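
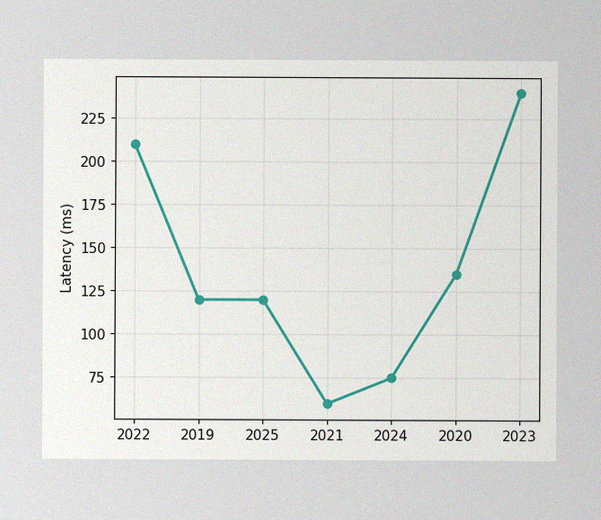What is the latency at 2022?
210ms

The image has some photo noise and uneven lighting. At 2022, the line is at 210ms.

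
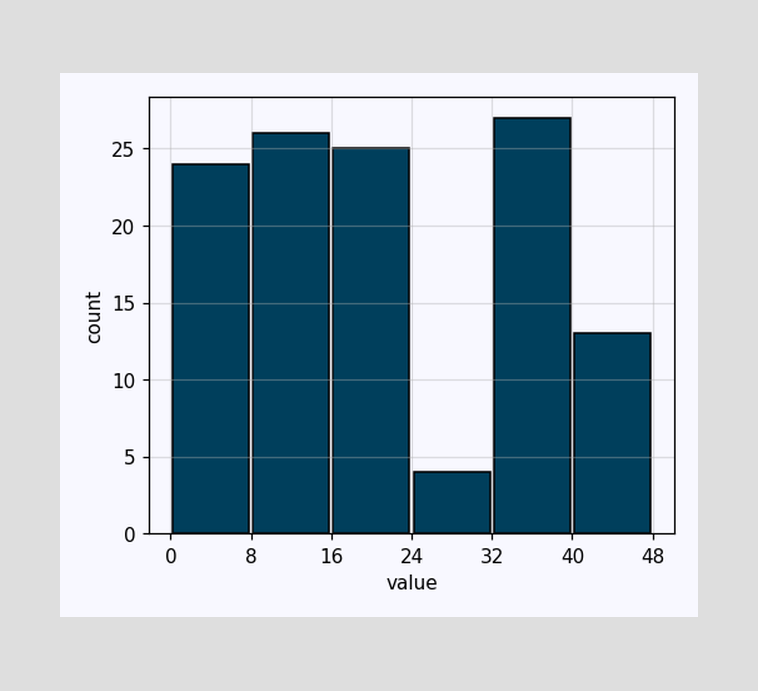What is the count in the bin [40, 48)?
The [40, 48) bin has height 13.

13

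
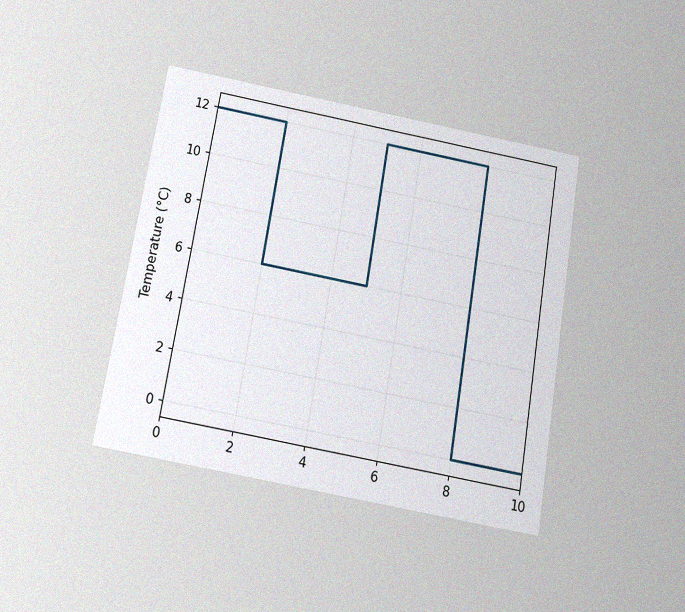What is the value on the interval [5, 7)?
12°C

The chart is tilted about 9° clockwise and viewed slightly from below, with some photo noise. On [5, 7) the step sits at 12°C.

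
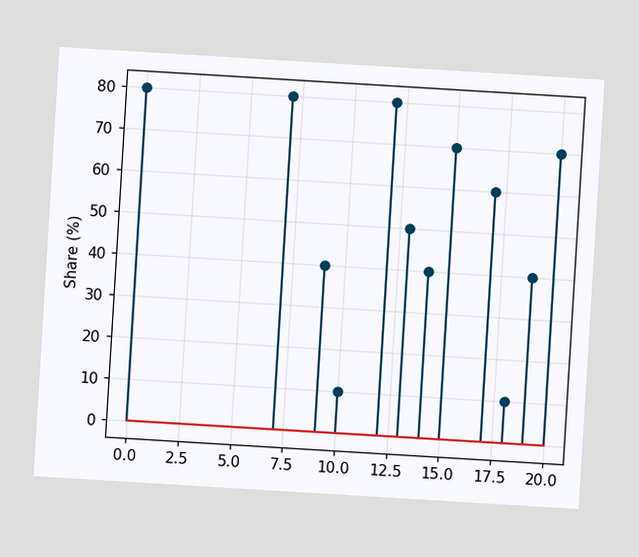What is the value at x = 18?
10%

The chart is tilted about 3° clockwise. The stem at x=18 reaches 10%.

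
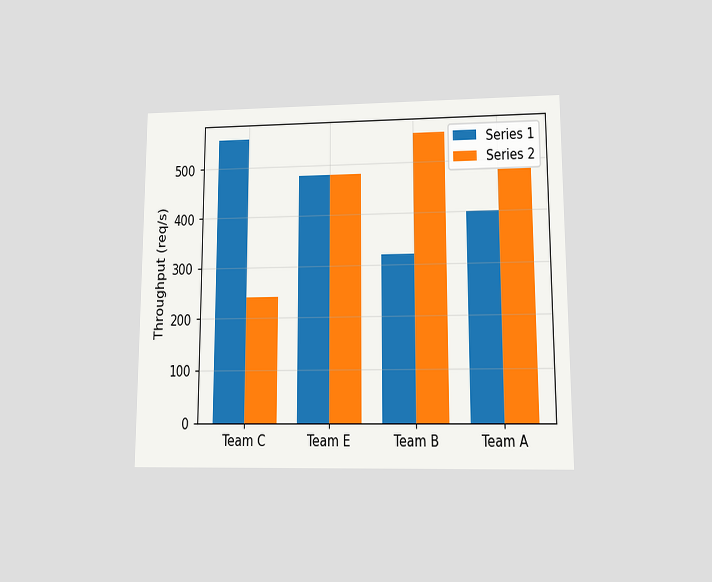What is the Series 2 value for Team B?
560req/s

The chart is viewed at a slight angle. The Series 2 bar at Team B reaches 560req/s on the y-axis.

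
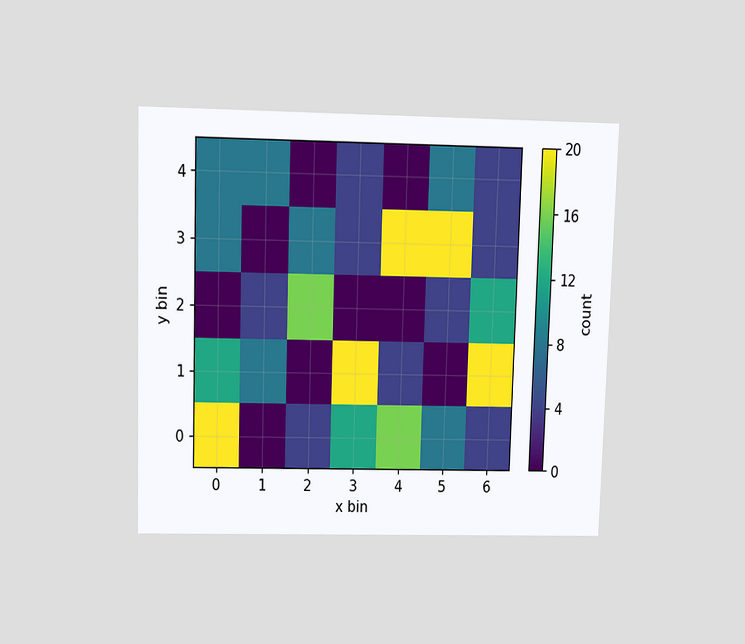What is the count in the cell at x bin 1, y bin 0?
The chart is viewed slightly from above. Matching the cell (1, 0) against the colorbar gives 0.

0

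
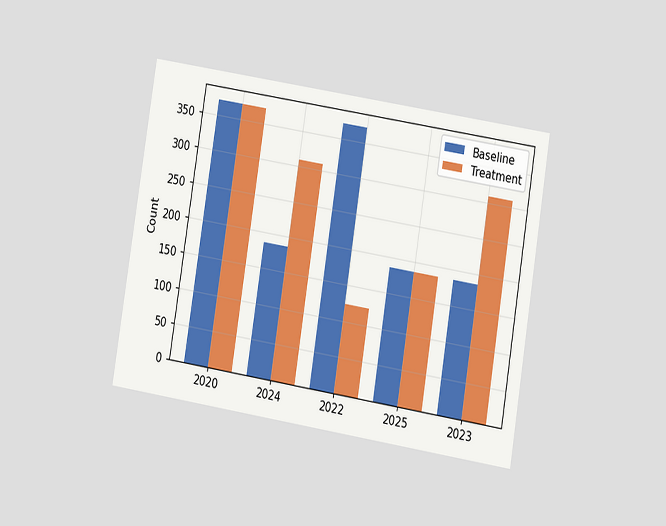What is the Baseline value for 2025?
186

The chart is tilted about 9° clockwise and viewed at a slight angle. The Baseline bar at 2025 reaches 186 on the y-axis.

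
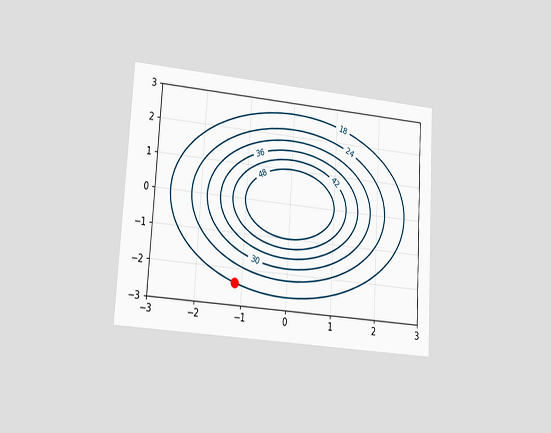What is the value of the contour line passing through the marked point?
18

The chart is tilted about 3° clockwise and viewed at a slight angle. The marked point sits on the contour labelled 18.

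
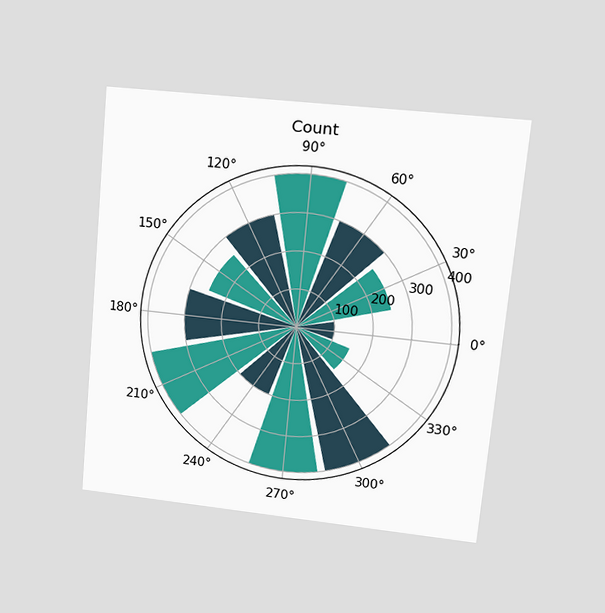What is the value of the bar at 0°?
The chart is tilted about 5° clockwise and viewed at a slight angle. The bar at 0° reaches 100 on the radial axis.

100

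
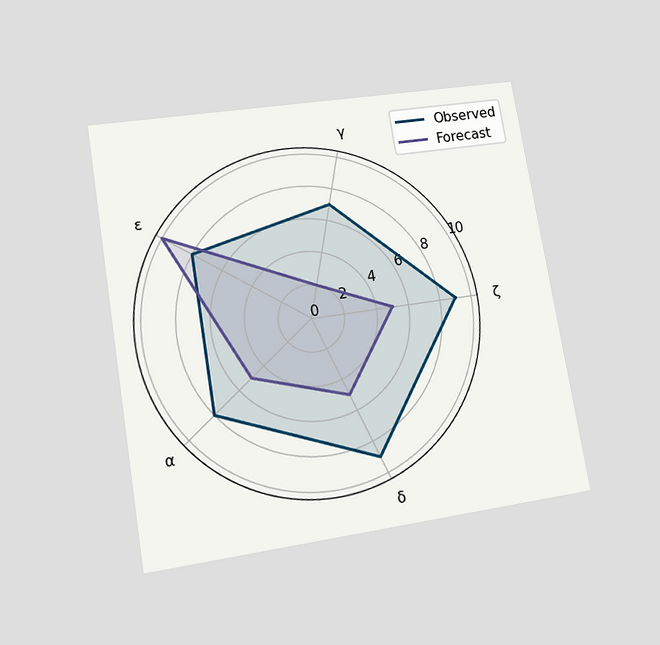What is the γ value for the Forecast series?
2

The chart is tilted about 9° counter-clockwise and viewed at a slight angle. On the γ axis, Forecast reaches 2.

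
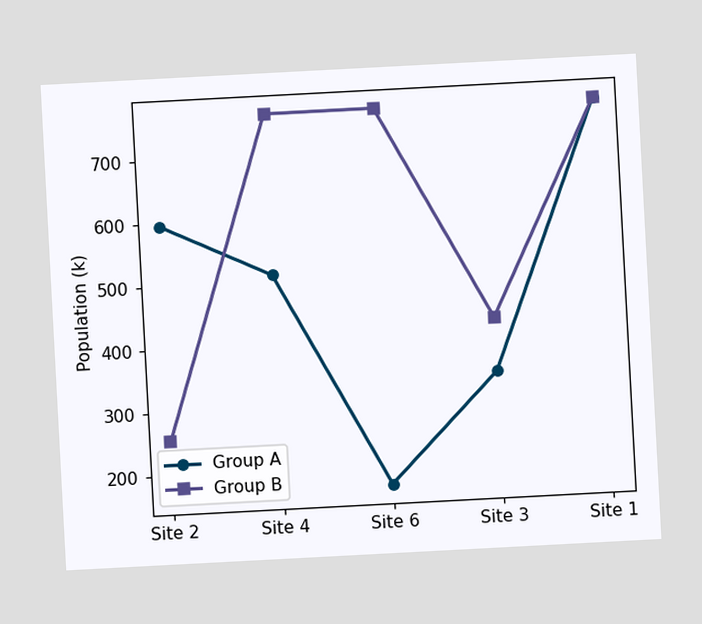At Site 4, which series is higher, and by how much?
The chart is tilted about 3° counter-clockwise. At Site 4, Group B sits above the other line by 255k.

Group B, by 255k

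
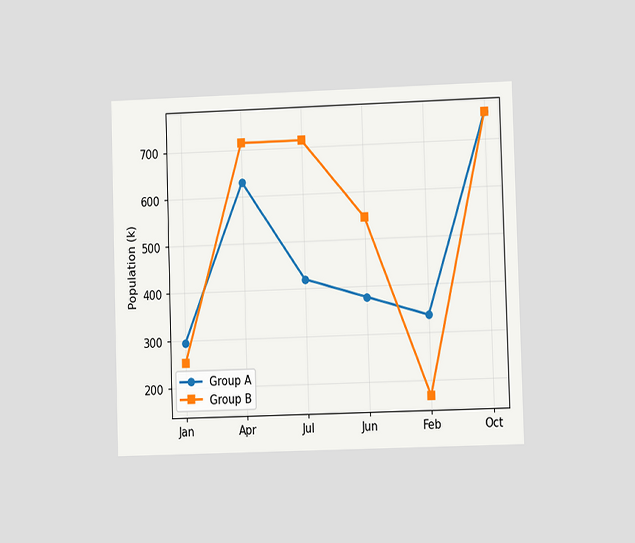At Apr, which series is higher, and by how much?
The chart is viewed at a slight angle. At Apr, Group B sits above the other line by 84k.

Group B, by 84k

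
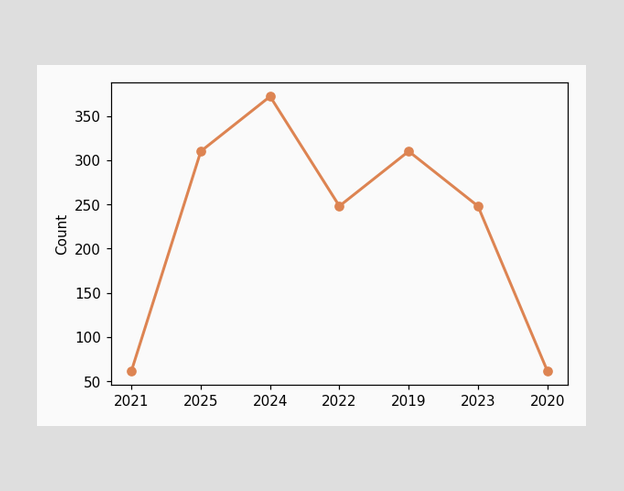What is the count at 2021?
At 2021, the line is at 62.

62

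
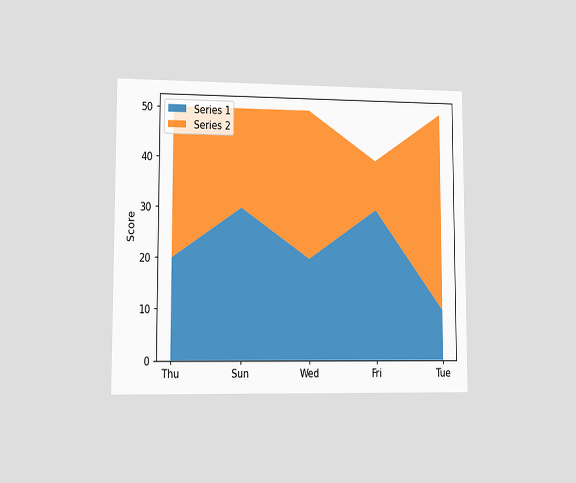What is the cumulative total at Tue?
The chart is viewed at a slight angle. The stacked total at Tue reaches 50.

50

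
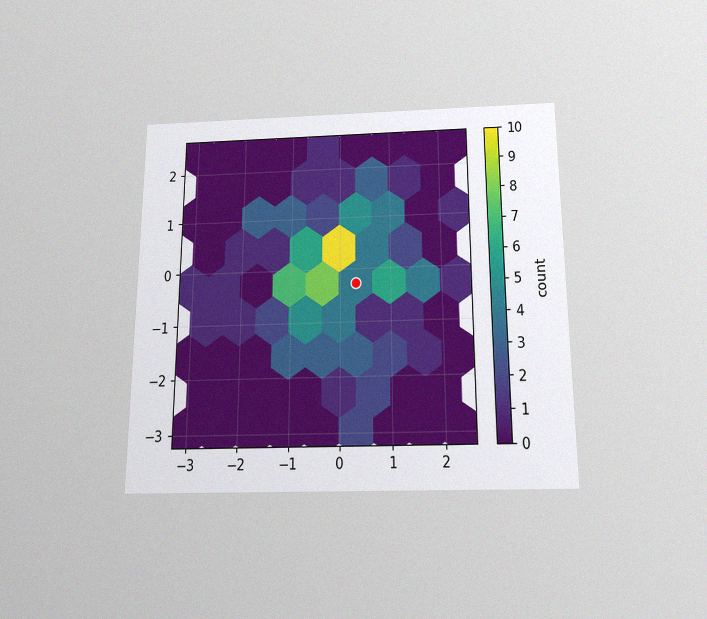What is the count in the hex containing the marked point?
The chart is viewed slightly from below, with some photo noise. The marked hex reads 4 on the colorbar.

4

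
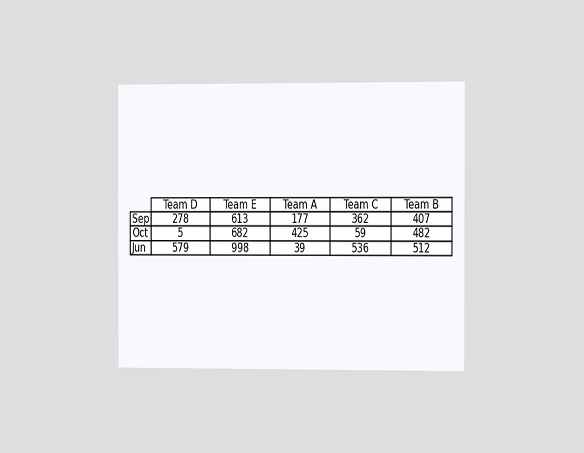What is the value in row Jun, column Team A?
The chart is viewed slightly from the right. The (Jun, Team A) cell reads 39.

39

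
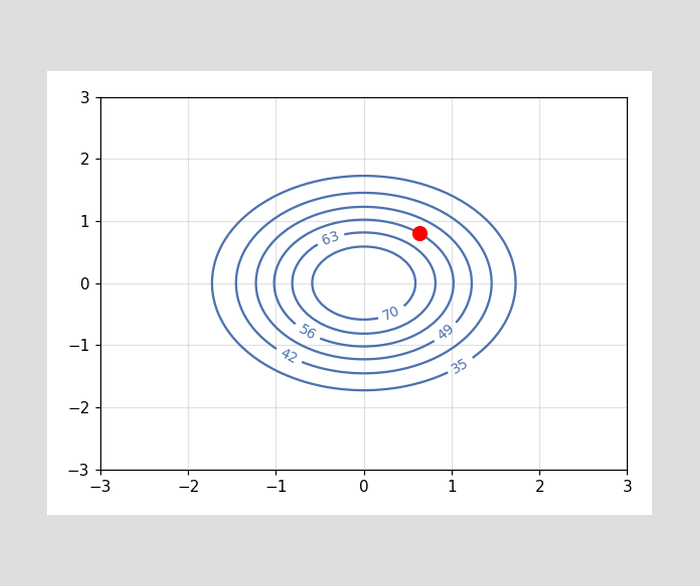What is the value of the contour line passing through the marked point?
56

The marked point sits on the contour labelled 56.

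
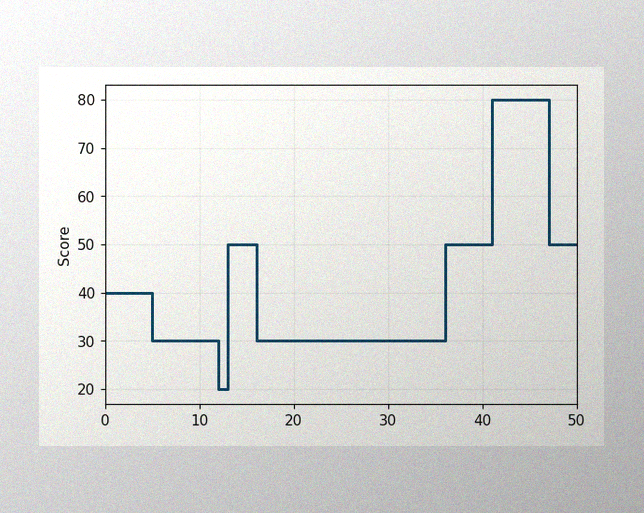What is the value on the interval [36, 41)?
50

The image has some photo noise and uneven lighting. On [36, 41) the step sits at 50.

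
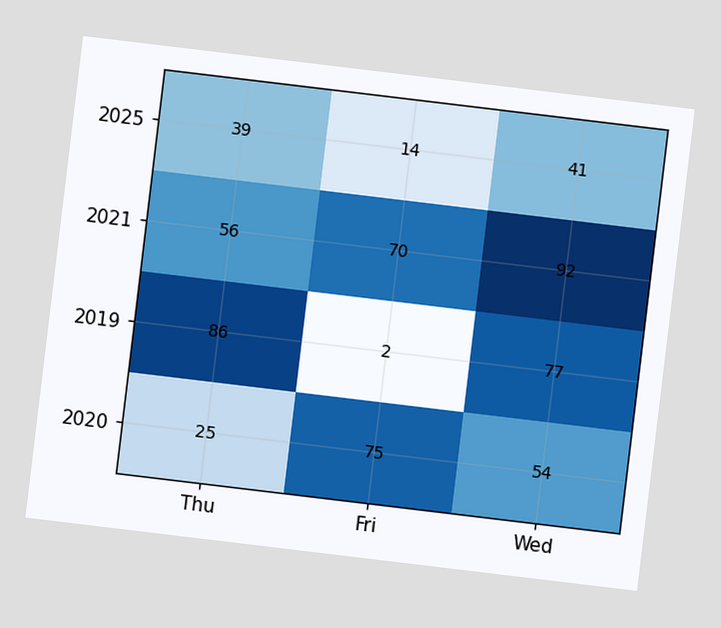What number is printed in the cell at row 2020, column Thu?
The chart is tilted about 7° clockwise. The (2020, Thu) cell reads 25.

25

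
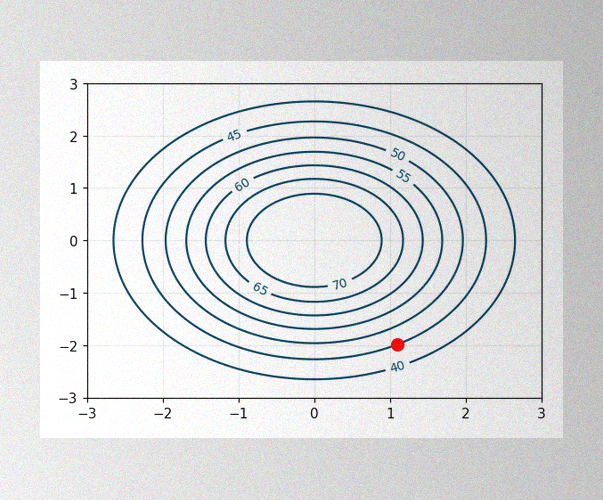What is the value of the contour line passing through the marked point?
The image has some photo noise and uneven lighting. The marked point sits on the contour labelled 45.

45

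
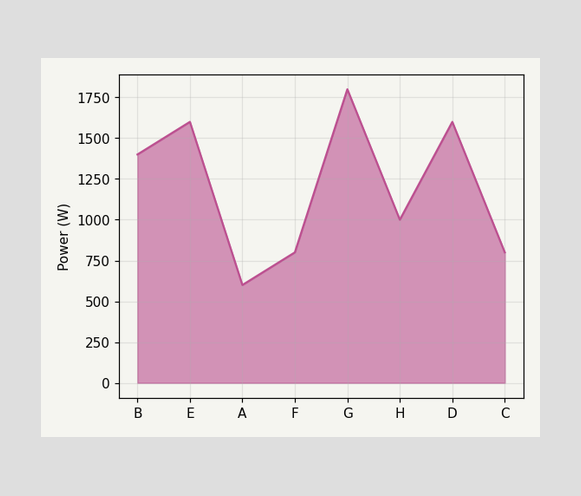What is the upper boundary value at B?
At B the upper boundary is at 1400W.

1400W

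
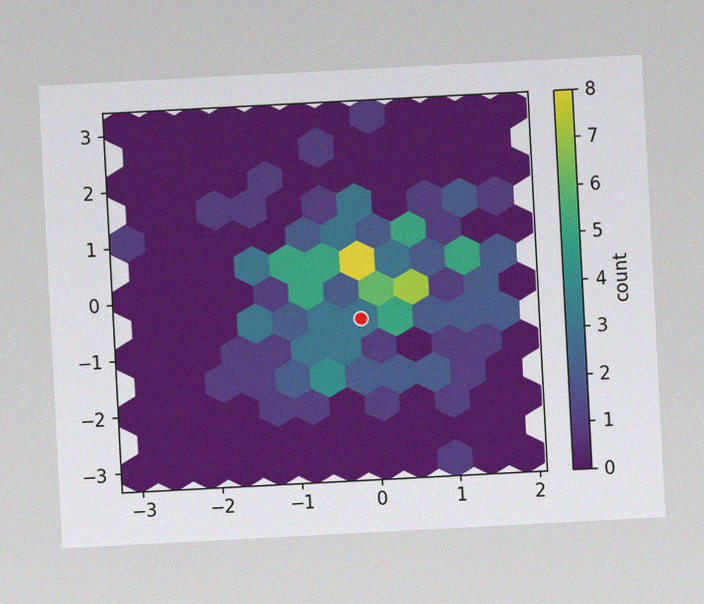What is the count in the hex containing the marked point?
3

The chart is tilted about 3° counter-clockwise, with some photo noise. The marked hex reads 3 on the colorbar.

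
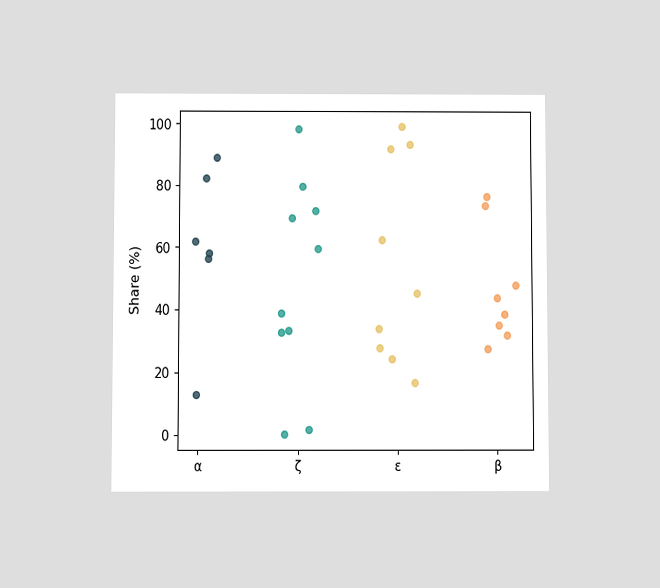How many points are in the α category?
The chart is viewed slightly from below. Counting the markers in the α column gives 6.

6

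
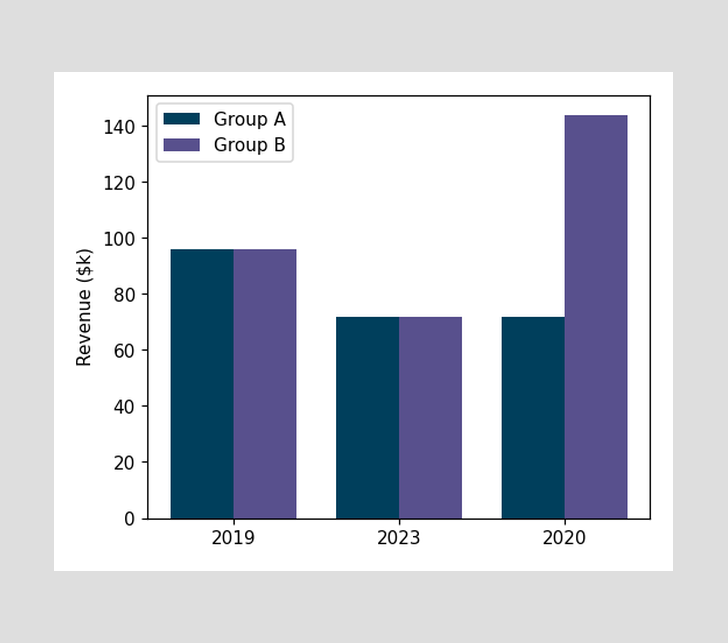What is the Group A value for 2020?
$72k

The Group A bar at 2020 reaches $72k on the y-axis.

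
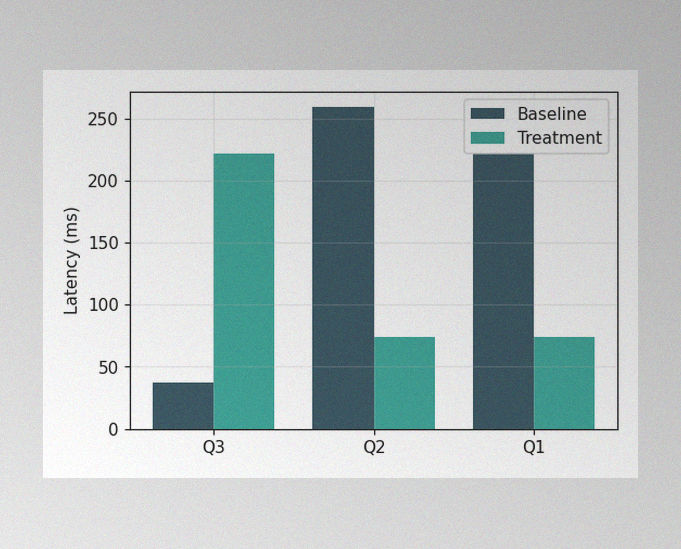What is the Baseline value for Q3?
37ms

The image has some photo noise and uneven lighting. The Baseline bar at Q3 reaches 37ms on the y-axis.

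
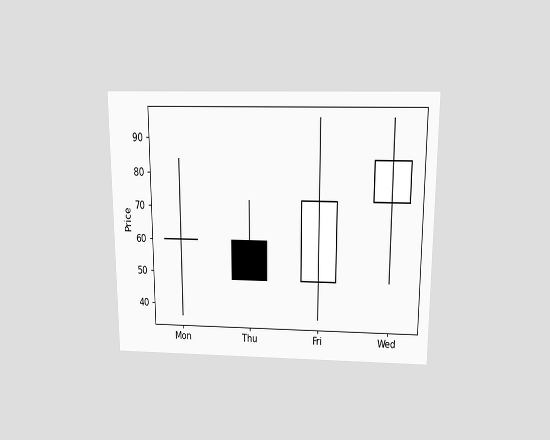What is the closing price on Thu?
The chart is viewed slightly from above. The Thu candle closes at 48.

48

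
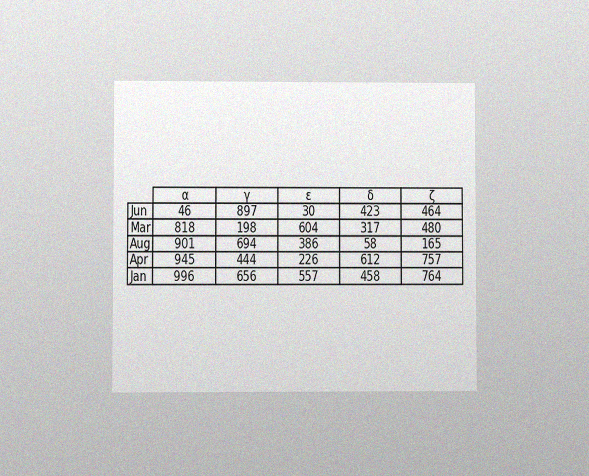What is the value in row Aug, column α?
The chart is viewed at a slight angle, with some photo noise. The (Aug, α) cell reads 901.

901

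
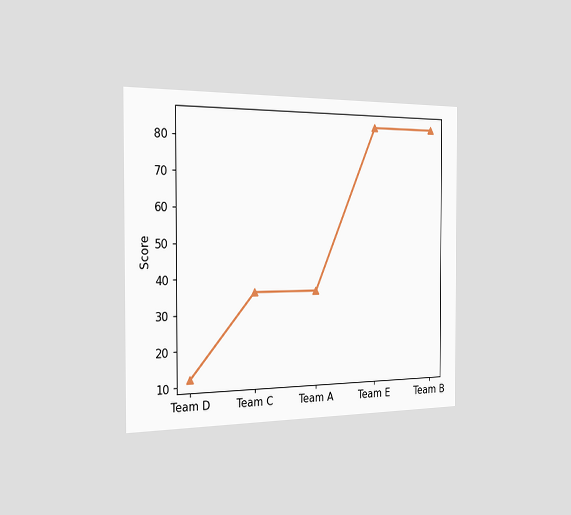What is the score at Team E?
84

The chart is viewed slightly from the left. At Team E, the line is at 84.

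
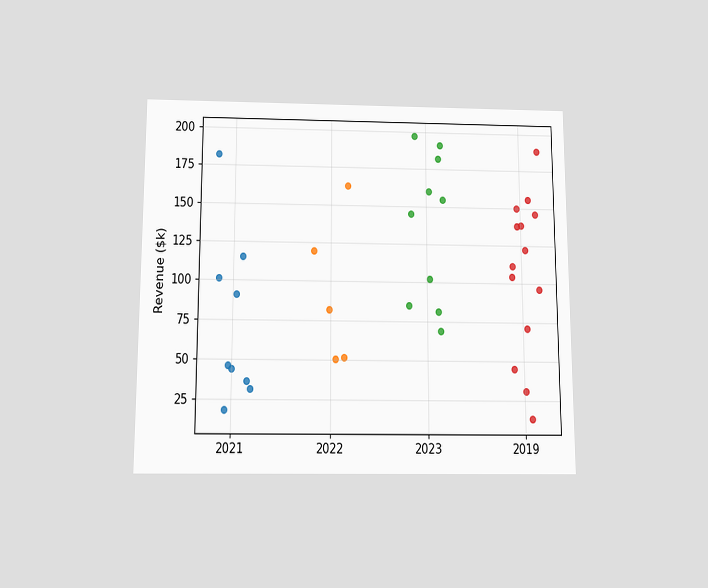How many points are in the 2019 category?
The chart is viewed slightly from below. Counting the markers in the 2019 column gives 14.

14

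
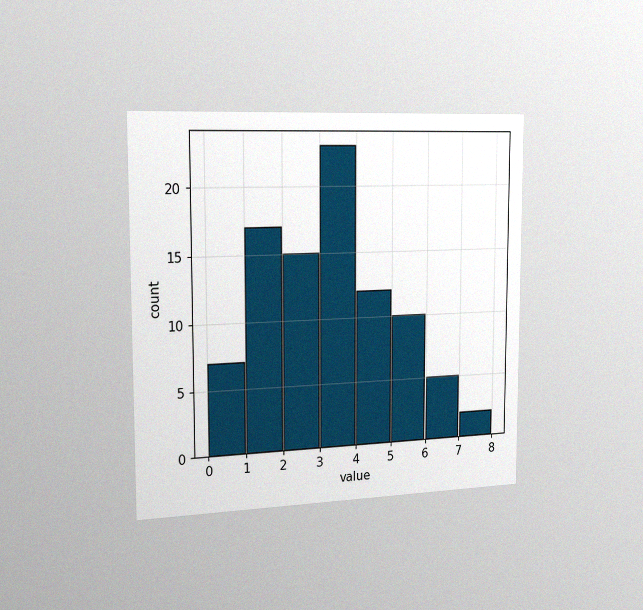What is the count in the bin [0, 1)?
7

The chart is viewed slightly from the left, with some photo noise. The [0, 1) bin has height 7.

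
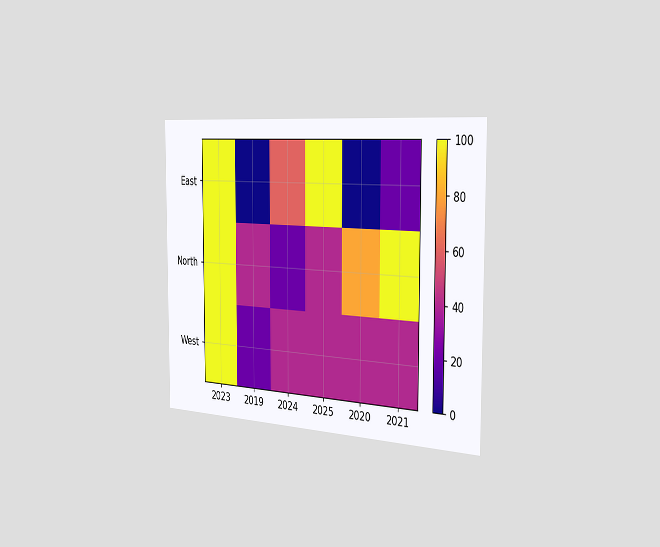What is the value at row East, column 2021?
The chart is viewed slightly from the right. Matching cell (East, 2021) against the colorbar gives 20.

20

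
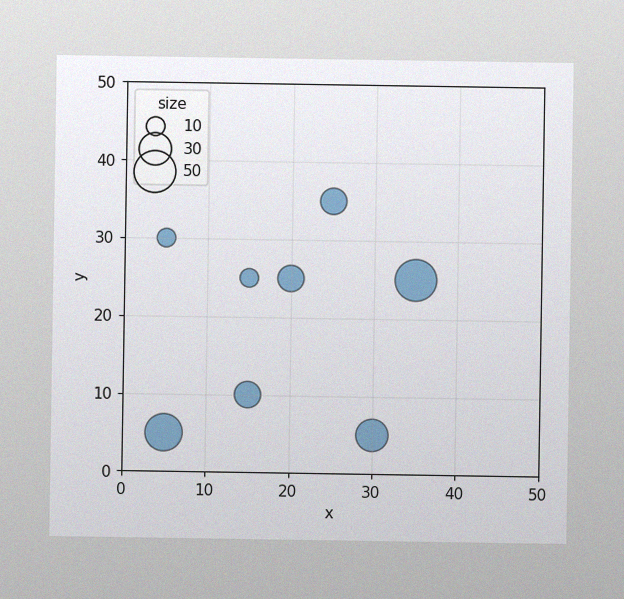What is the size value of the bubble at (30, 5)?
30

The image has some photo noise and uneven lighting. Matching the bubble at (30, 5) against the size legend gives 30.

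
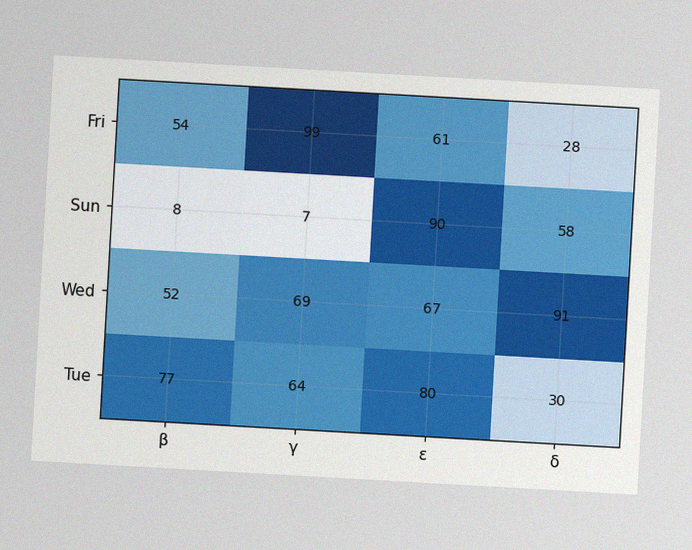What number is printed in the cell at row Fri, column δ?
The chart is tilted about 3° clockwise, with some photo noise. The (Fri, δ) cell reads 28.

28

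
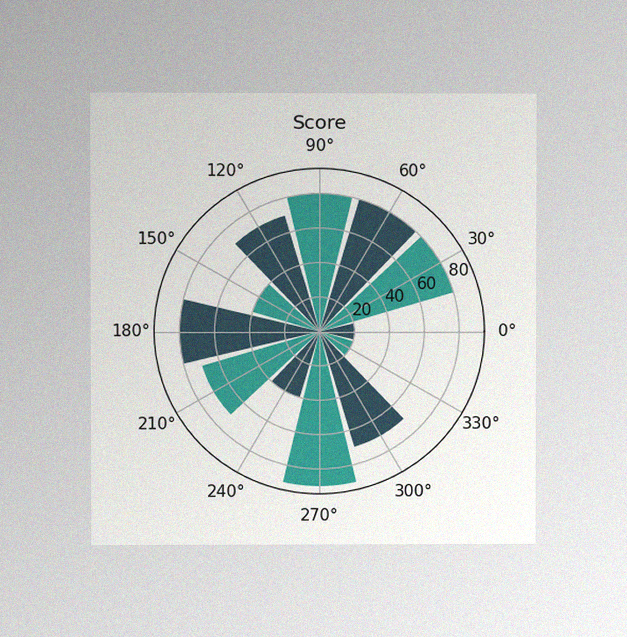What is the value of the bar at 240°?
40

The chart is viewed at a slight angle, with some photo noise. The bar at 240° reaches 40 on the radial axis.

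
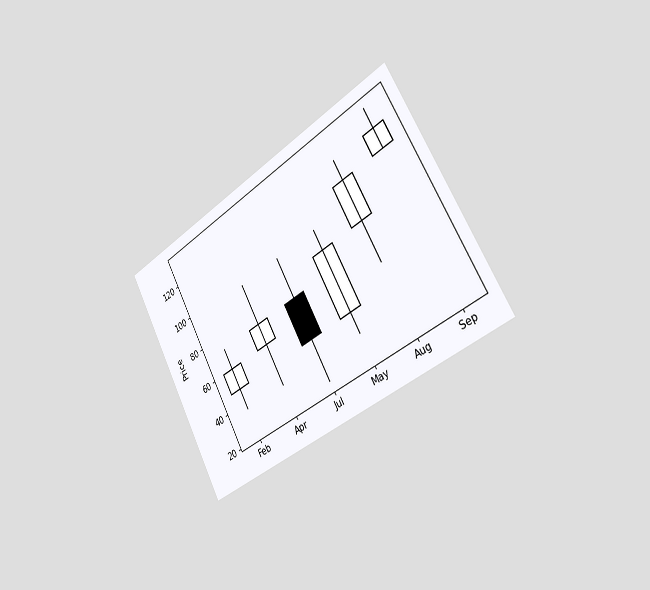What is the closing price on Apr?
72

The chart is tilted about 29° counter-clockwise and viewed slightly from the right. The Apr candle closes at 72.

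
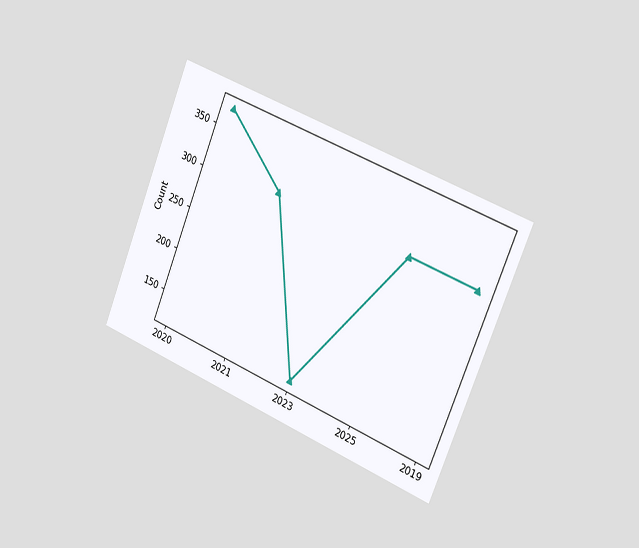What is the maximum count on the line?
The chart is tilted about 22° clockwise and viewed slightly from the right. The highest point is at 2020, and reading across to the y-axis gives 372.

372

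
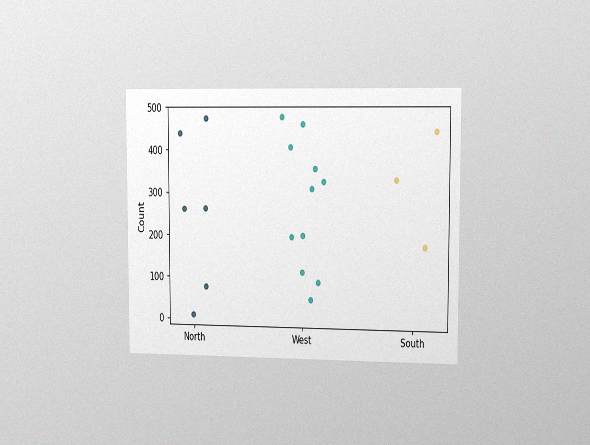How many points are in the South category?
The chart is viewed slightly from the right, with some photo noise. Counting the markers in the South column gives 3.

3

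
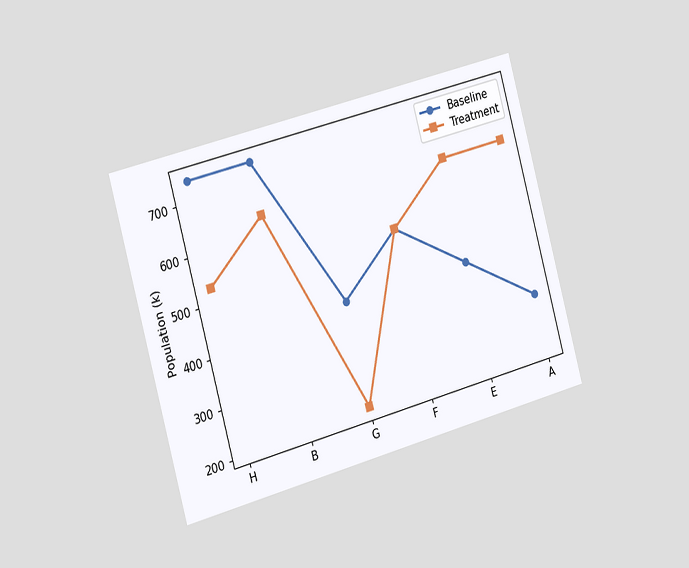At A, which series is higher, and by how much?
The chart is tilted about 15° counter-clockwise and viewed slightly from the left. At A, Treatment sits above the other line by 318k.

Treatment, by 318k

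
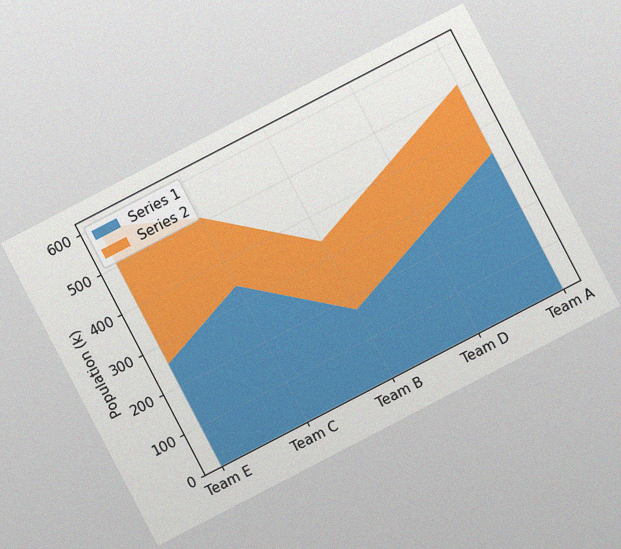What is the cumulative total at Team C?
The chart is tilted about 27° counter-clockwise, with some photo noise. The stacked total at Team C reaches 510k.

510k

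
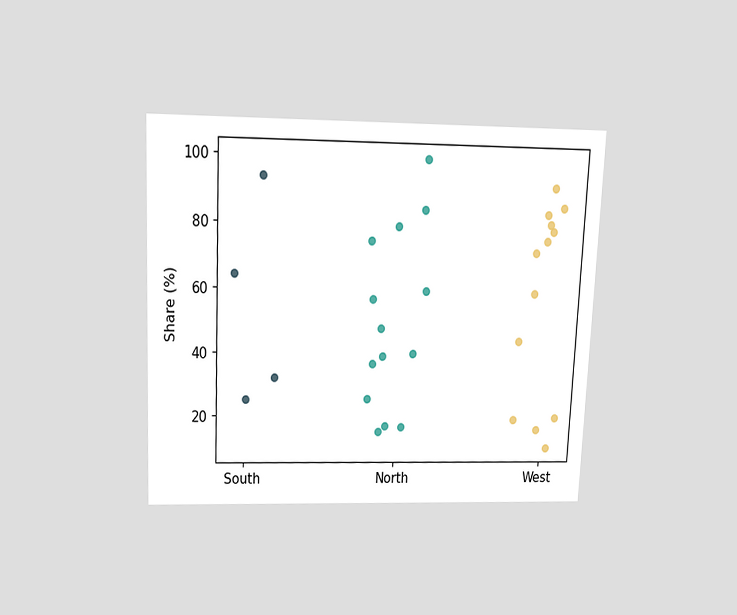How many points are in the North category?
The chart is tilted about 3° clockwise and viewed slightly from above. Counting the markers in the North column gives 14.

14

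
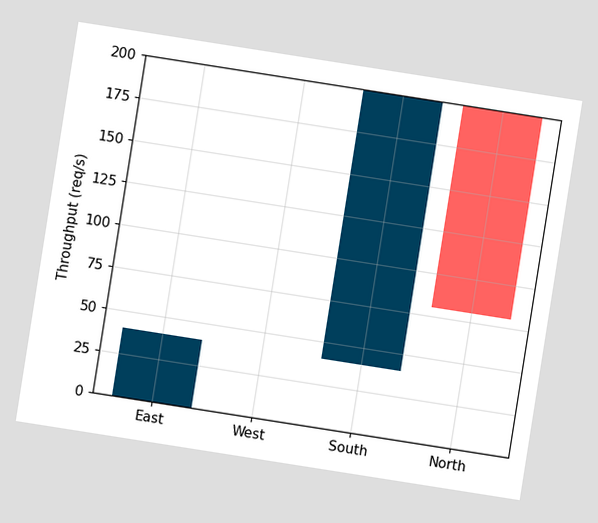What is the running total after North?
80req/s

The chart is tilted about 9° clockwise. After North the running total reaches 80req/s.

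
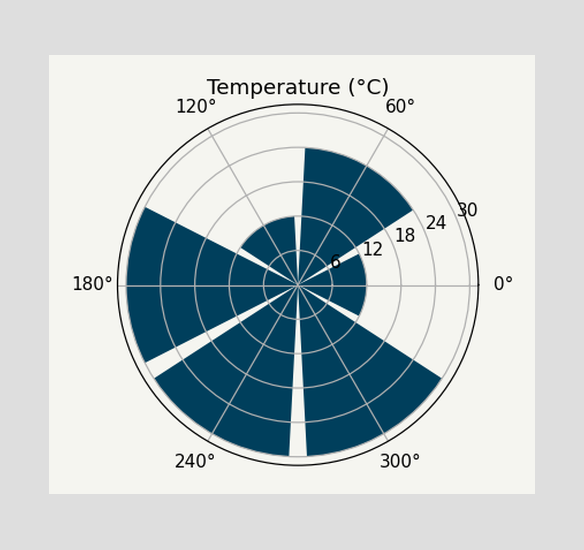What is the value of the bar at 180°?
The bar at 180° reaches 30°C on the radial axis.

30°C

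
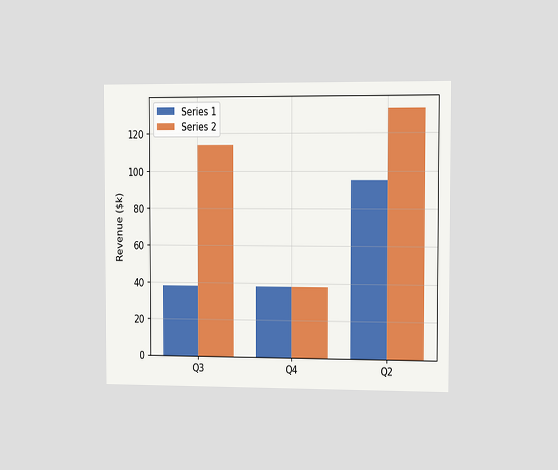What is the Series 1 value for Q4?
$38k

The chart is viewed slightly from the right. The Series 1 bar at Q4 reaches $38k on the y-axis.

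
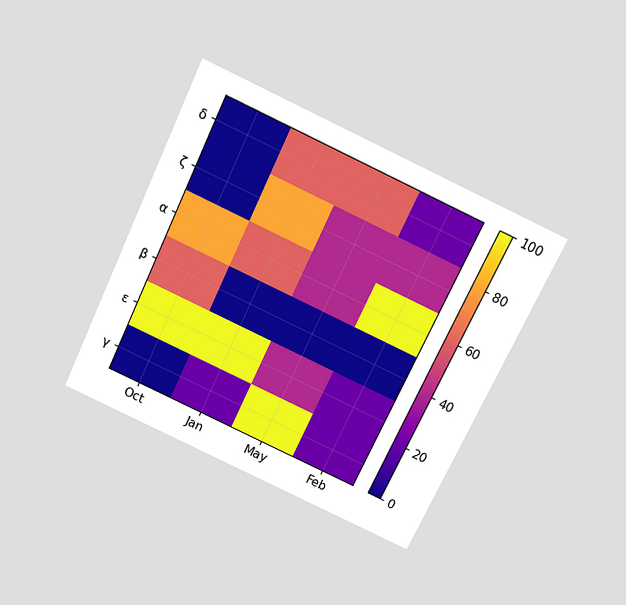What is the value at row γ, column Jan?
The chart is tilted about 25° clockwise and viewed slightly from above. Matching cell (γ, Jan) against the colorbar gives 20.

20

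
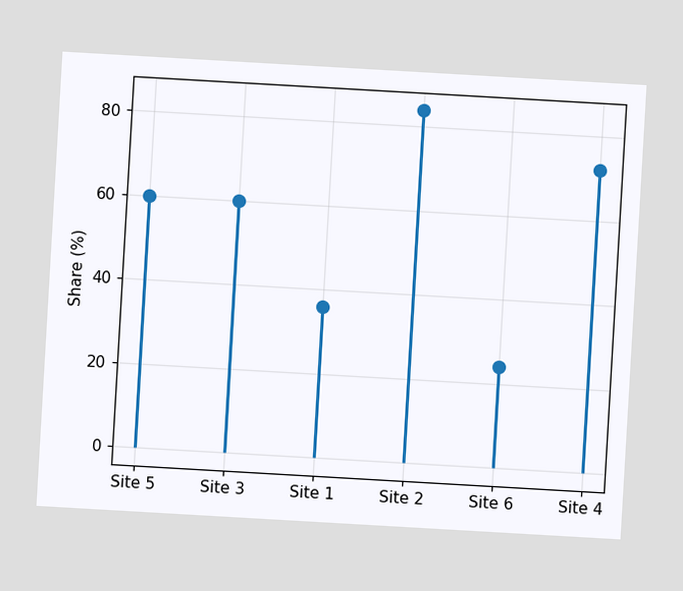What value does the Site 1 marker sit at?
The chart is tilted about 3° clockwise. The Site 1 marker sits at 36%.

36%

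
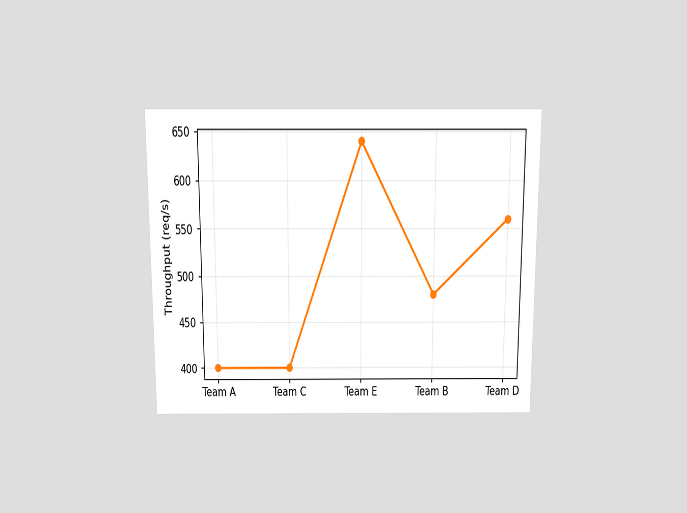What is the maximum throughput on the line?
640req/s

The chart is viewed slightly from above. The highest point is at Team E, and reading across to the y-axis gives 640req/s.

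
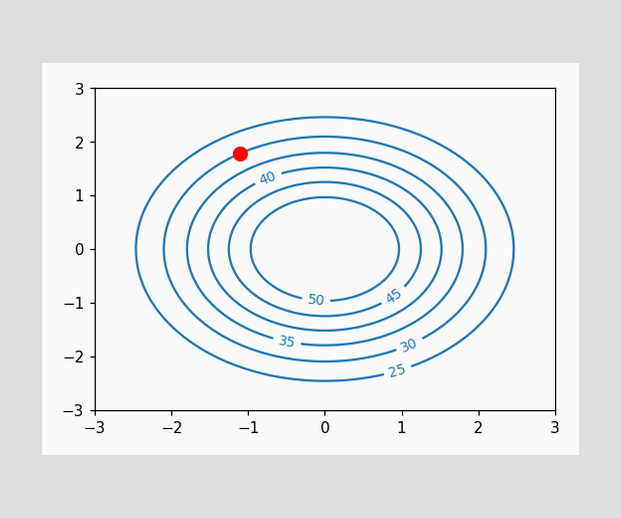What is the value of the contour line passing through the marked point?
The marked point sits on the contour labelled 30.

30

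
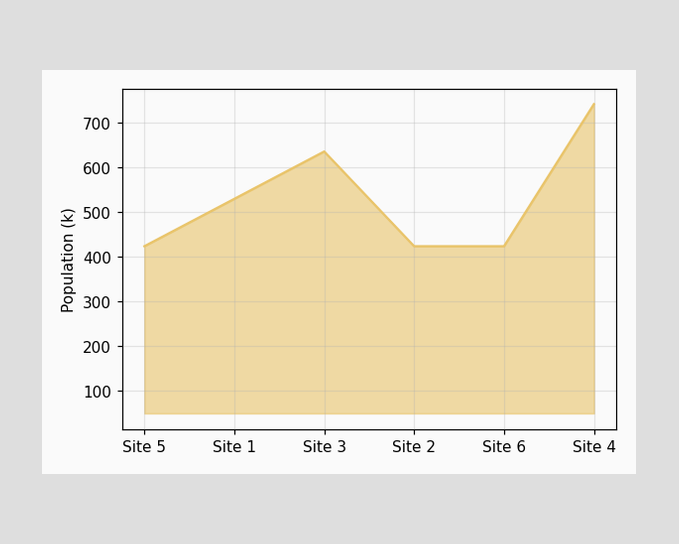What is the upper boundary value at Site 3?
636k

At Site 3 the upper boundary is at 636k.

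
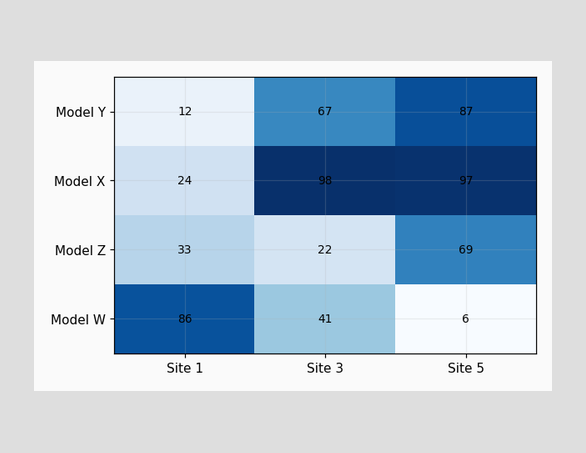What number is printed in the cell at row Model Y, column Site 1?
12

The (Model Y, Site 1) cell reads 12.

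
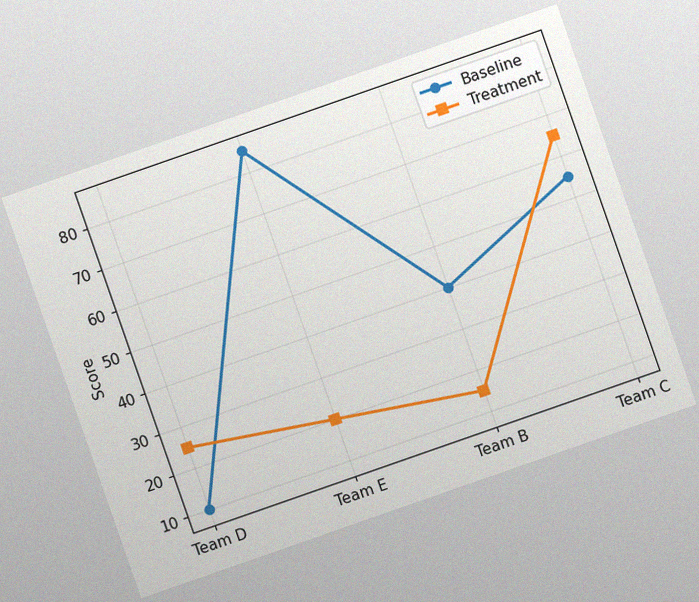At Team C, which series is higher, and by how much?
The chart is tilted about 19° counter-clockwise, with some photo noise. At Team C, Treatment sits above the other line by 10.

Treatment, by 10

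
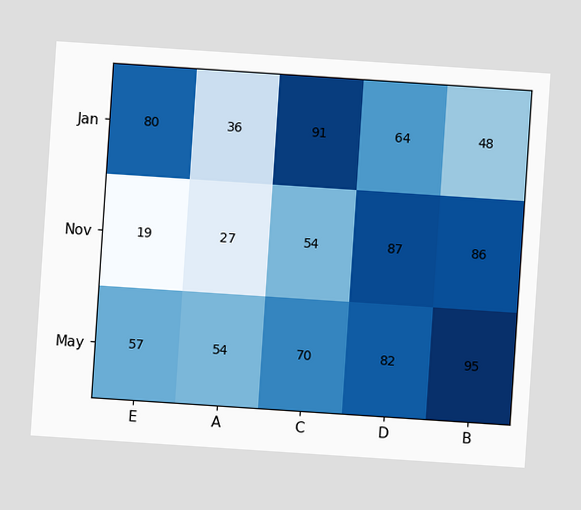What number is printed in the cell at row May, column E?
57

The chart is tilted about 4° clockwise. The (May, E) cell reads 57.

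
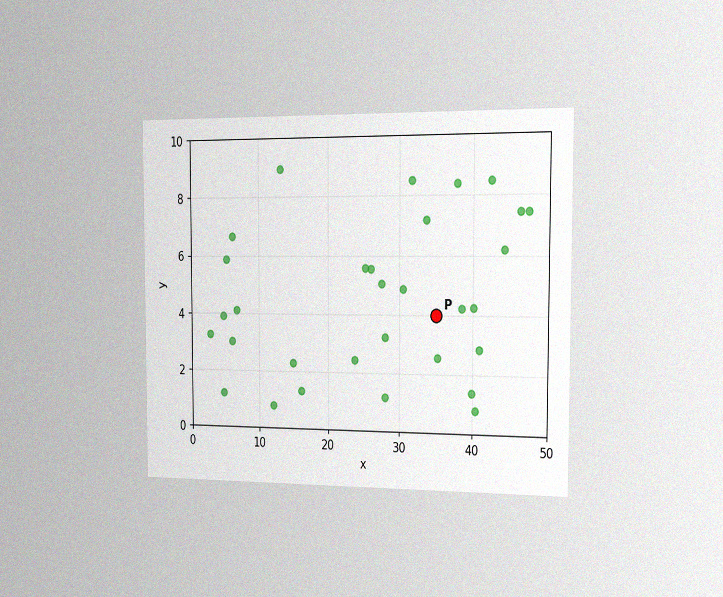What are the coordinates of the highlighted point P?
(35, 4)

The chart is viewed slightly from the right, with some photo noise. Following the gridlines from P to each axis, P sits at (35, 4).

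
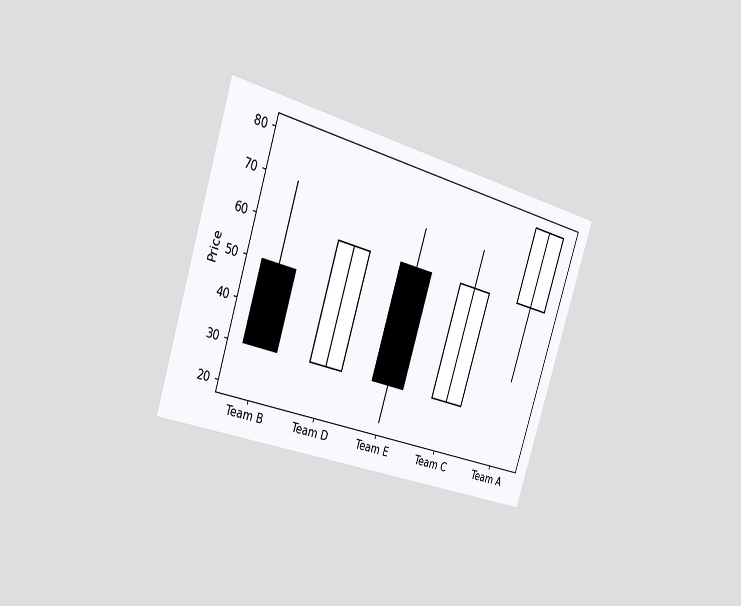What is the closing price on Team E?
30

The chart is tilted about 18° clockwise and viewed slightly from the left. The Team E candle closes at 30.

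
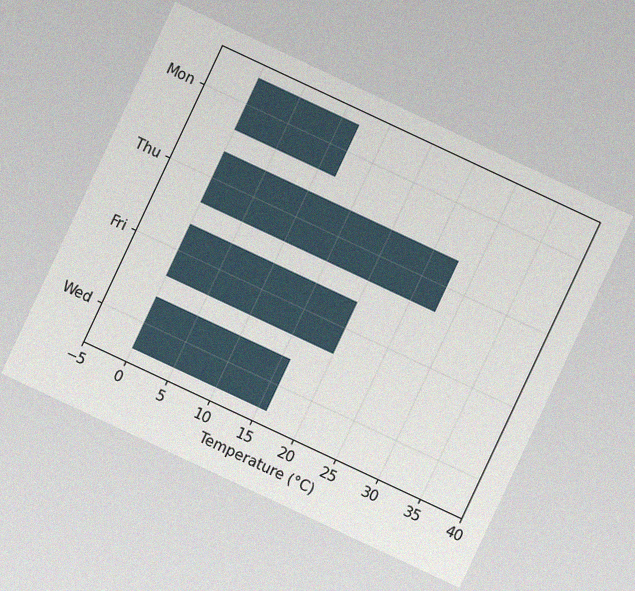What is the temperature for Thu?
The chart is tilted about 25° clockwise, with some photo noise. Reading along the chart's x-axis, the Thu bar reaches 28°C.

28°C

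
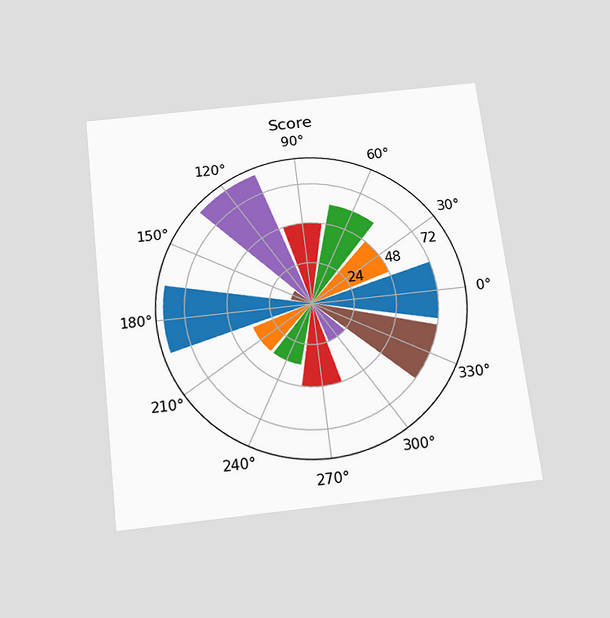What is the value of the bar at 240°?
36

The chart is tilted about 7° counter-clockwise and viewed slightly from below. The bar at 240° reaches 36 on the radial axis.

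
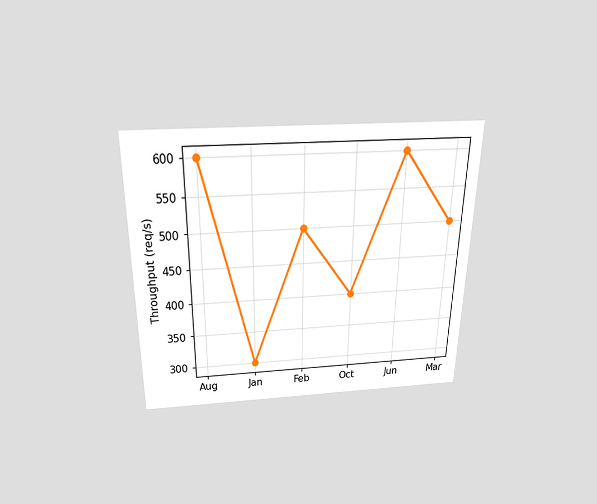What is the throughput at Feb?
The chart is viewed slightly from above. At Feb, the line is at 500req/s.

500req/s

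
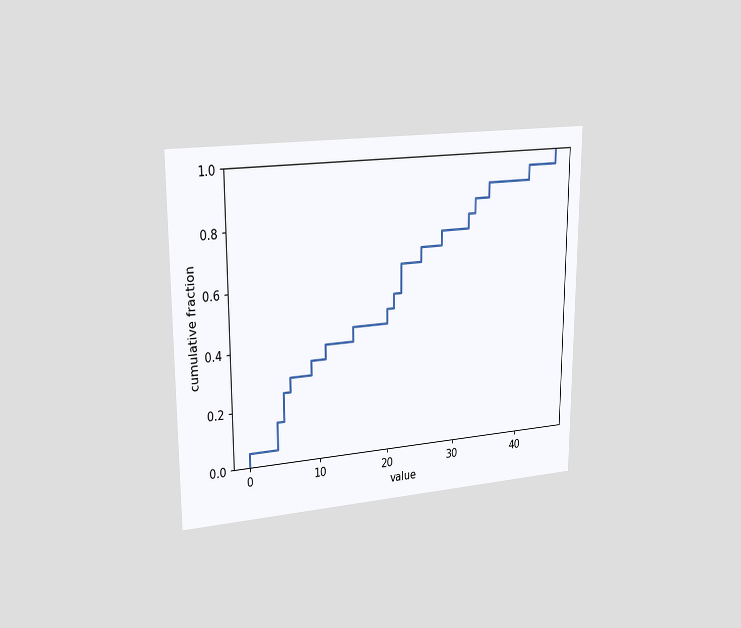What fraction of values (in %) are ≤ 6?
The chart is viewed slightly from the left. At x=6 the ECDF step is at 30%.

30%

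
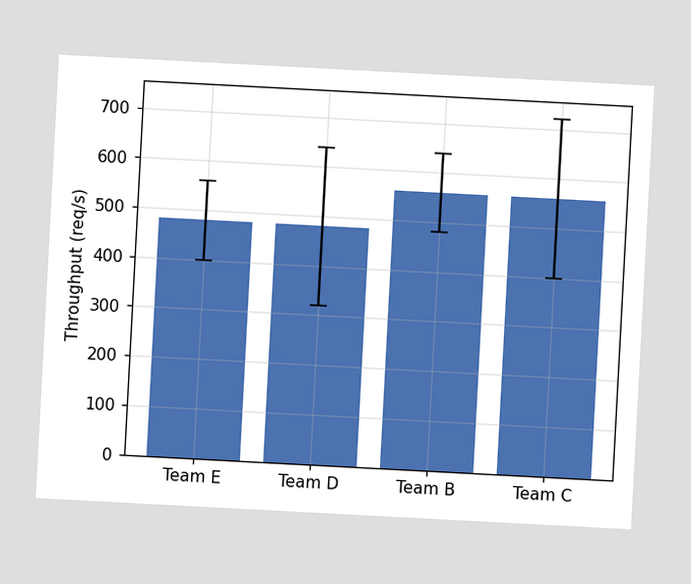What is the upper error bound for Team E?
The chart is tilted about 3° clockwise. The Team E bar's upper whisker reaches 560req/s.

560req/s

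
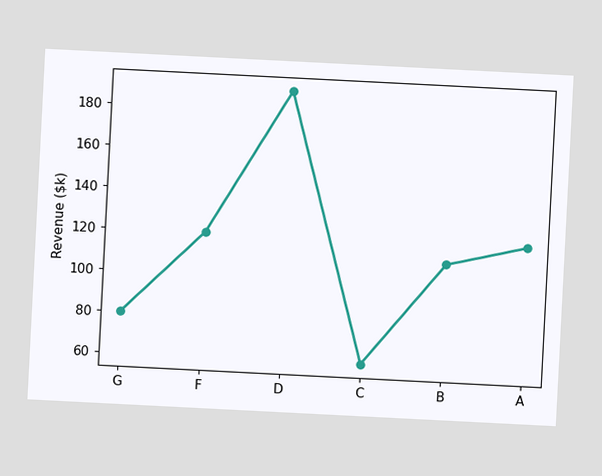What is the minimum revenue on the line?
The chart is tilted about 3° clockwise. The lowest point is at C, and reading across to the y-axis gives $60k.

$60k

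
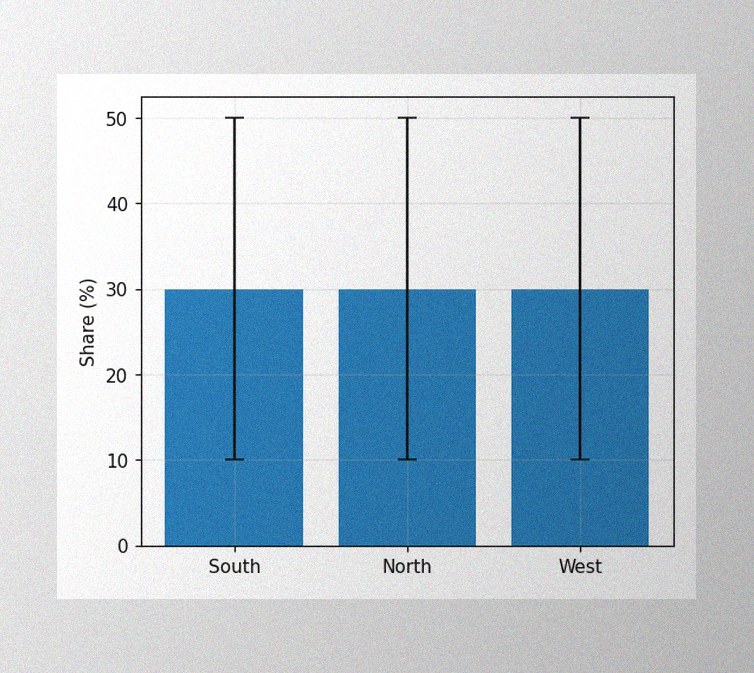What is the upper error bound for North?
The image has some photo noise and uneven lighting. The North bar's upper whisker reaches 50%.

50%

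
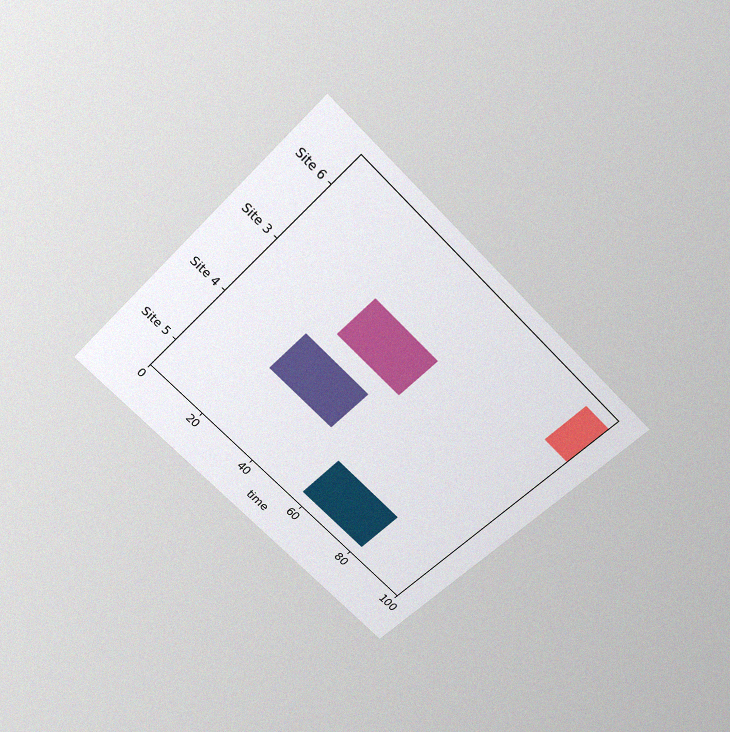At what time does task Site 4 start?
The chart is tilted about 45° clockwise and viewed slightly from above, with some photo noise. The Site 4 bar begins at t=24.

24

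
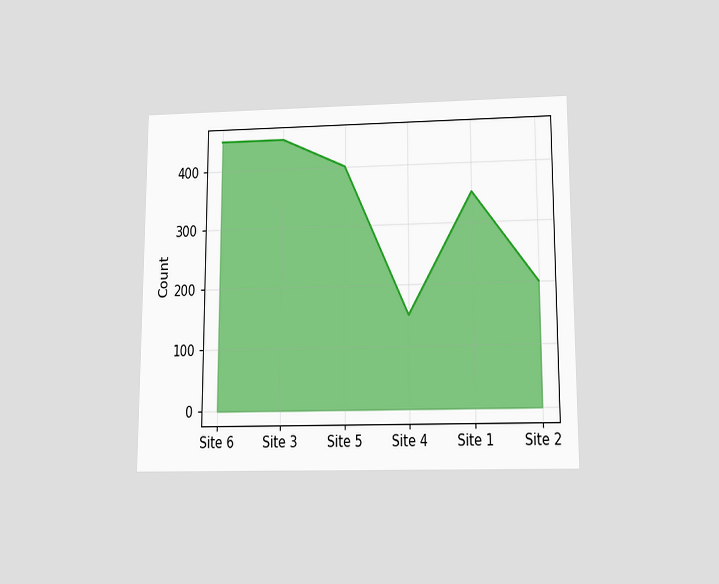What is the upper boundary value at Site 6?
450

The chart is viewed slightly from below. At Site 6 the upper boundary is at 450.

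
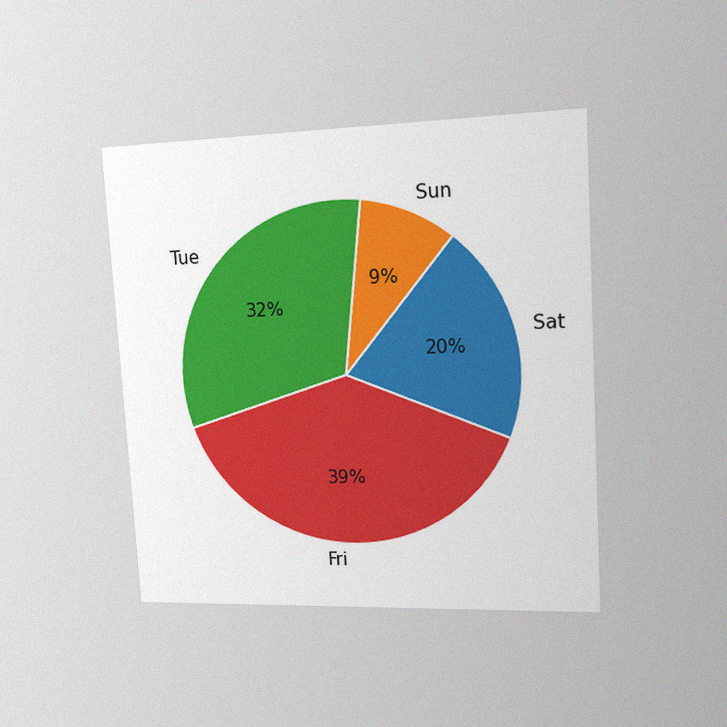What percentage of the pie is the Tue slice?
32%

The chart is tilted about 3° counter-clockwise and viewed slightly from the right, with some photo noise. The Tue slice takes up 32% of the pie.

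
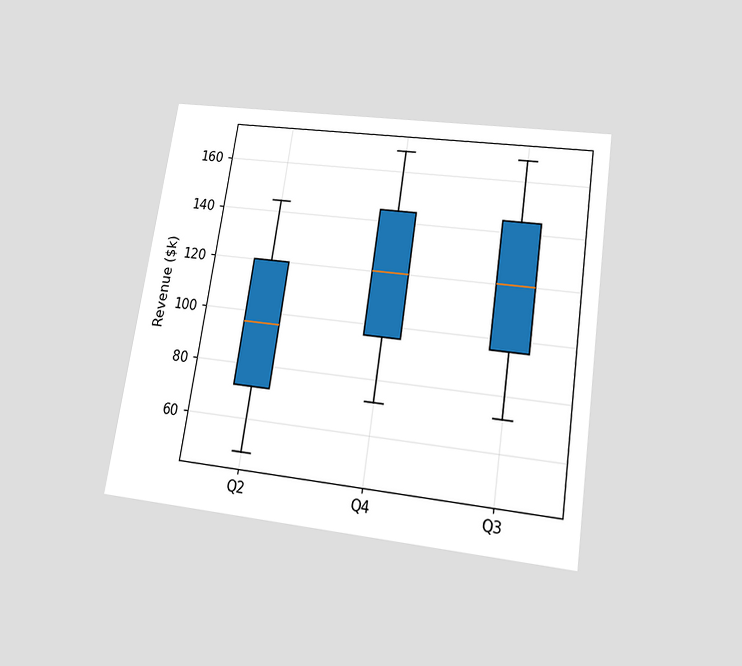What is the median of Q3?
$120k

The chart is tilted about 9° clockwise and viewed slightly from below. The median line in the Q3 box sits at $120k.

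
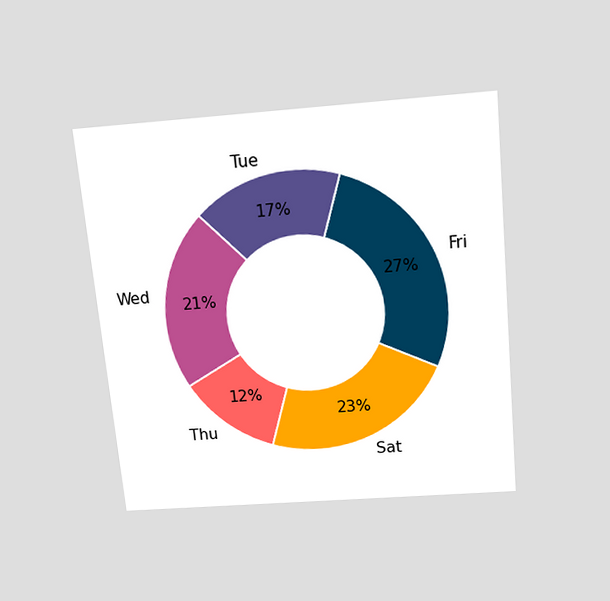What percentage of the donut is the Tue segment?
17%

The chart is tilted about 5° counter-clockwise and viewed slightly from above. The Tue segment takes up 17% of the ring.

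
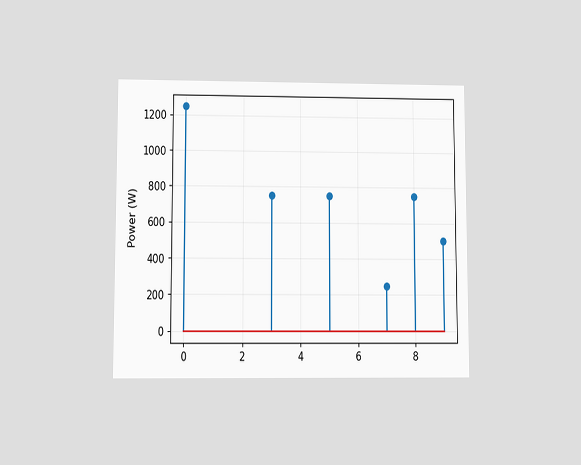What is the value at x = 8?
The chart is viewed at a slight angle. The stem at x=8 reaches 750W.

750W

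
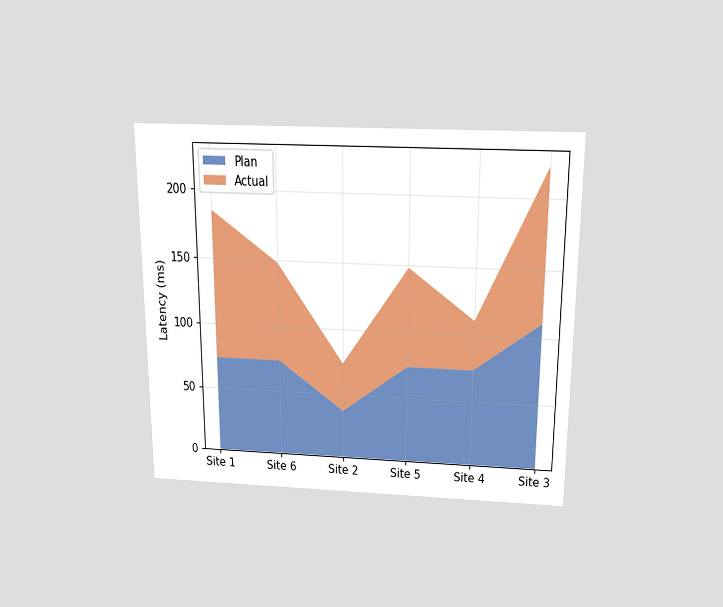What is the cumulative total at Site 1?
185ms

The chart is viewed slightly from above. The stacked total at Site 1 reaches 185ms.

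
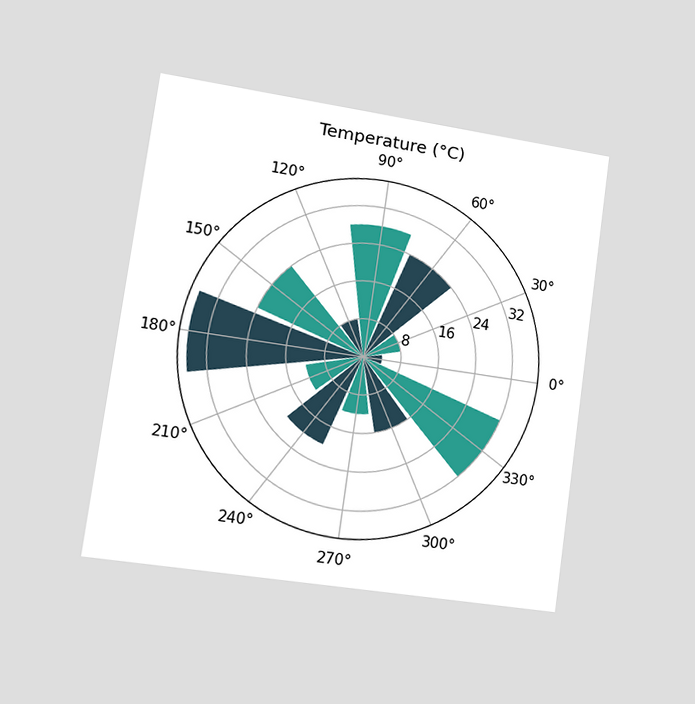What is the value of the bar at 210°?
The chart is tilted about 8° clockwise and viewed slightly from the left. The bar at 210° reaches 12°C on the radial axis.

12°C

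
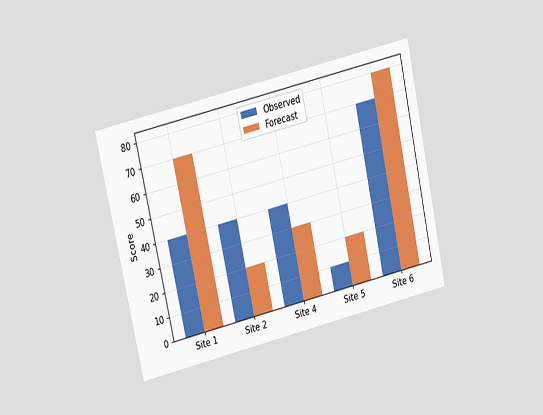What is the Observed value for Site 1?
The chart is tilted about 13° counter-clockwise and viewed at a slight angle. The Observed bar at Site 1 reaches 40 on the y-axis.

40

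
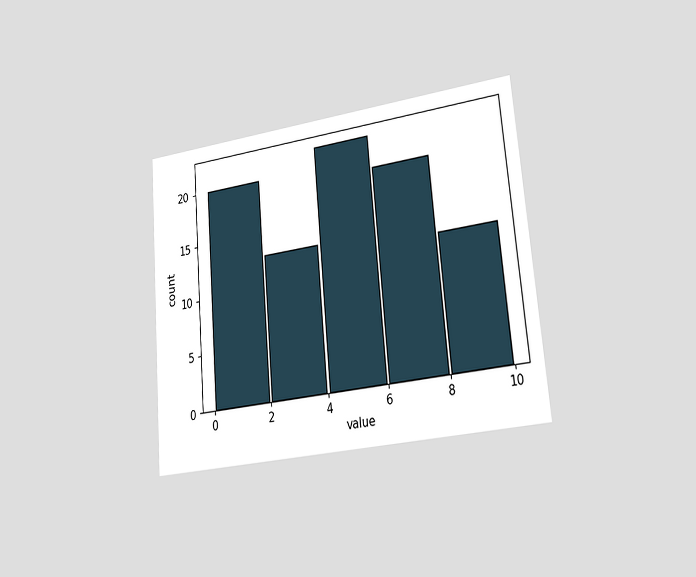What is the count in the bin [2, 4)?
13

The chart is tilted about 5° counter-clockwise and viewed slightly from the right. The [2, 4) bin has height 13.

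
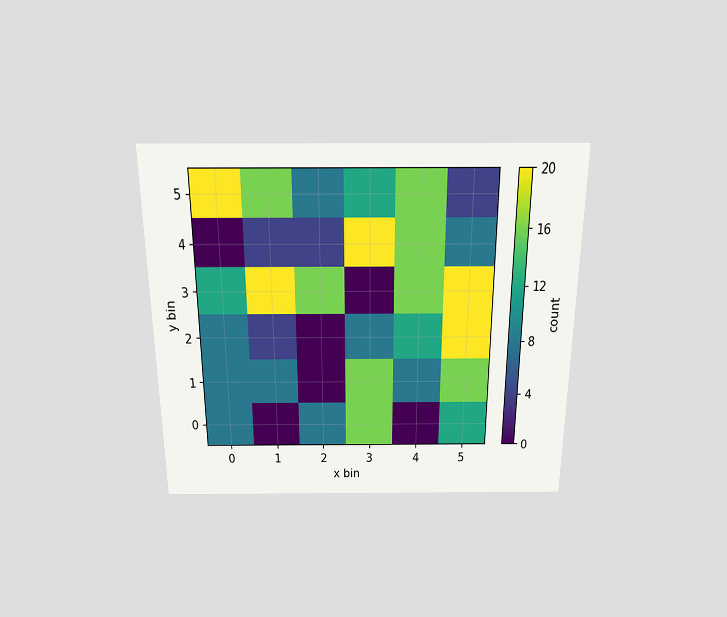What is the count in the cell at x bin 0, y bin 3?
The chart is viewed slightly from above. Matching the cell (0, 3) against the colorbar gives 12.

12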